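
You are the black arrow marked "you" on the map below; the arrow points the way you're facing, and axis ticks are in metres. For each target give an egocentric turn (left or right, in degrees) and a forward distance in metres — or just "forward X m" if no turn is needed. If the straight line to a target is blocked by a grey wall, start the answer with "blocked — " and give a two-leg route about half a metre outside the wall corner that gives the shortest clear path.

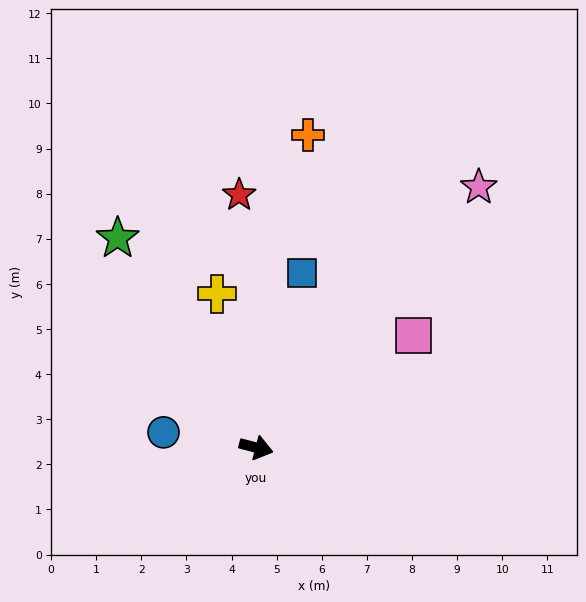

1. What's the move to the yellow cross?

turn left 119°, forward 3.5 m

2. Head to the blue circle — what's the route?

turn right 175°, forward 2.1 m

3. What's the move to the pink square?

turn left 50°, forward 4.3 m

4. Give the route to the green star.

turn left 138°, forward 5.6 m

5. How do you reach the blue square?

turn left 90°, forward 4.0 m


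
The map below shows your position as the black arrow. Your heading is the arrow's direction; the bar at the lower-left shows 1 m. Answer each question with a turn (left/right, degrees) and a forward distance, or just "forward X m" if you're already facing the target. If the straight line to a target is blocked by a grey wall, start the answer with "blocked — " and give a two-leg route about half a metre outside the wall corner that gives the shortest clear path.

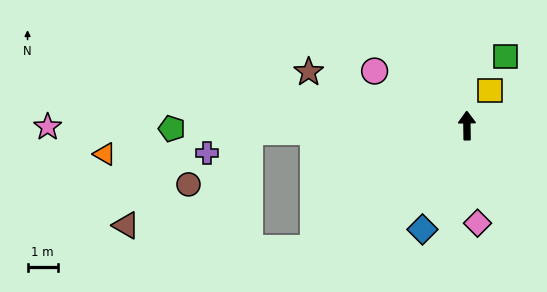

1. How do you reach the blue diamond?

turn left 156°, forward 3.7 m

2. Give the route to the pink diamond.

turn right 175°, forward 3.2 m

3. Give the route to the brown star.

turn left 71°, forward 5.5 m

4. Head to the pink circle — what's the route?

turn left 59°, forward 3.5 m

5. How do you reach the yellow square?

turn right 34°, forward 1.4 m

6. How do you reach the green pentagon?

turn left 90°, forward 9.7 m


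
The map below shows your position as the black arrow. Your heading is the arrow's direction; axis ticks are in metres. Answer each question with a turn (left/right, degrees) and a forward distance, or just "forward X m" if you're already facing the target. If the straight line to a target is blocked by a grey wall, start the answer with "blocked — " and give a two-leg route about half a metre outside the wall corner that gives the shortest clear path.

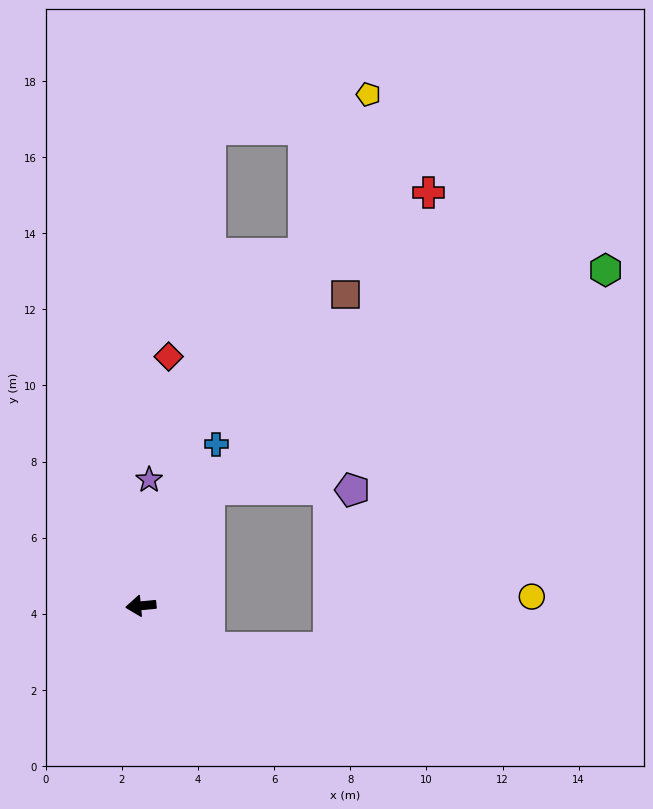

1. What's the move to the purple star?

turn right 99°, forward 3.3 m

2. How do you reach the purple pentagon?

blocked — turn right 126°, forward 3.6 m, then turn right 60°, forward 3.8 m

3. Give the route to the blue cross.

turn right 121°, forward 4.7 m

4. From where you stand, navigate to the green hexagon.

blocked — turn right 126°, forward 3.6 m, then turn right 31°, forward 11.9 m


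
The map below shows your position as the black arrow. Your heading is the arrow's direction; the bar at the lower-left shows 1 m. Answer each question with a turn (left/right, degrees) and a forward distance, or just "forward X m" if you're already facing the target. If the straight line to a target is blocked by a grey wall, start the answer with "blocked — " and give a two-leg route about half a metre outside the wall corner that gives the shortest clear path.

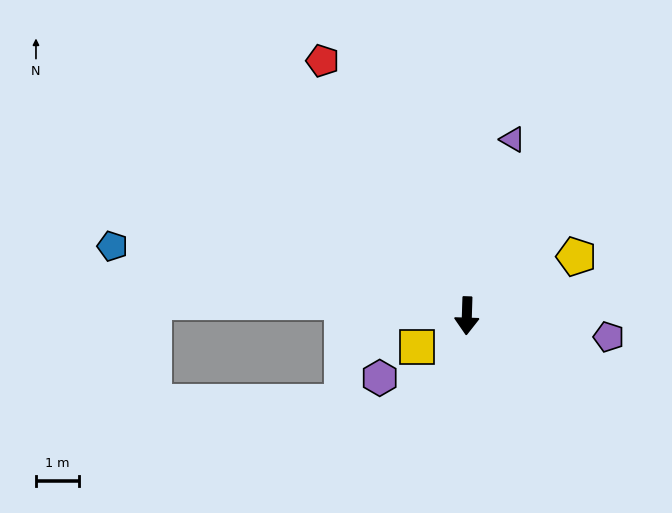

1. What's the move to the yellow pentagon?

turn left 120°, forward 2.9 m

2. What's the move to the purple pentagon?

turn left 83°, forward 3.3 m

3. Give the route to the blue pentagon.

turn right 99°, forward 8.4 m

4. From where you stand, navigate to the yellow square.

turn right 56°, forward 1.4 m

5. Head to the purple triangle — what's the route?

turn left 167°, forward 4.2 m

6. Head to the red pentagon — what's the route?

turn right 149°, forward 6.8 m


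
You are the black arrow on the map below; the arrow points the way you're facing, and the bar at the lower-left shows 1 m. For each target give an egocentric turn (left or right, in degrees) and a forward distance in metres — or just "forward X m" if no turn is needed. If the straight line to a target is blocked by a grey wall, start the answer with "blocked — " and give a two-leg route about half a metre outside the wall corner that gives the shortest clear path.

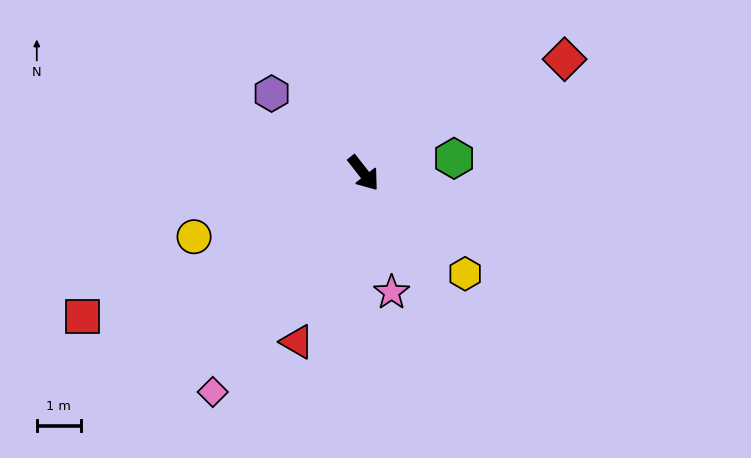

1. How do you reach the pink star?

turn right 25°, forward 2.8 m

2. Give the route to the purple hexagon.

turn right 169°, forward 2.8 m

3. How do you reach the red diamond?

turn left 81°, forward 5.2 m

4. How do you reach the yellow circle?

turn right 108°, forward 4.1 m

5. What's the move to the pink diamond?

turn right 73°, forward 6.0 m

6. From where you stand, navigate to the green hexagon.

turn left 61°, forward 2.1 m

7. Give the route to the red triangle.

turn right 60°, forward 4.1 m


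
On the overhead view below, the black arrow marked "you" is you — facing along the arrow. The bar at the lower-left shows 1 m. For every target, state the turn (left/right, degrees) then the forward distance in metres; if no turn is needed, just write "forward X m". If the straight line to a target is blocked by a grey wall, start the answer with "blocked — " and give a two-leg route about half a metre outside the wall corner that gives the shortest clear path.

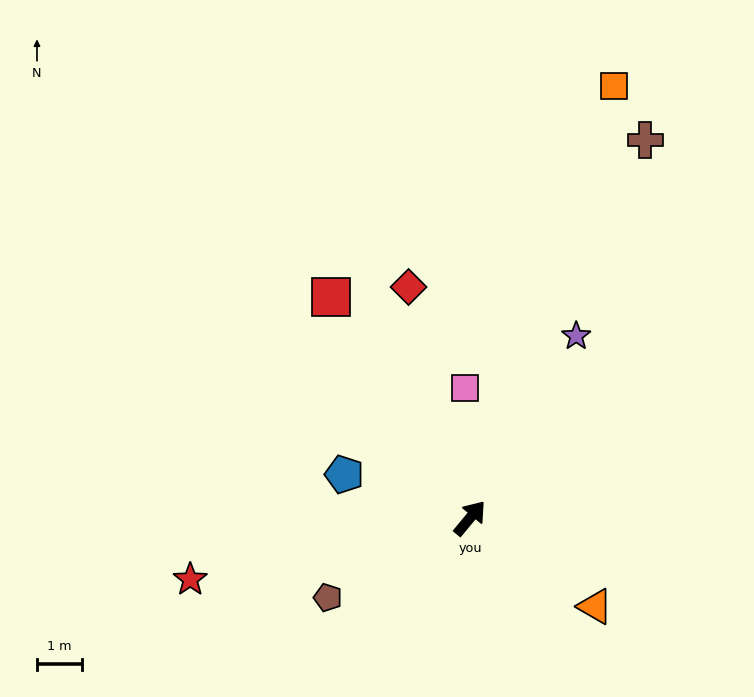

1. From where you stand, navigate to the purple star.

turn left 9°, forward 4.7 m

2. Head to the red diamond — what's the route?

turn left 55°, forward 5.4 m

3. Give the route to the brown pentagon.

turn left 159°, forward 3.7 m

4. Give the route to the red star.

turn left 142°, forward 6.4 m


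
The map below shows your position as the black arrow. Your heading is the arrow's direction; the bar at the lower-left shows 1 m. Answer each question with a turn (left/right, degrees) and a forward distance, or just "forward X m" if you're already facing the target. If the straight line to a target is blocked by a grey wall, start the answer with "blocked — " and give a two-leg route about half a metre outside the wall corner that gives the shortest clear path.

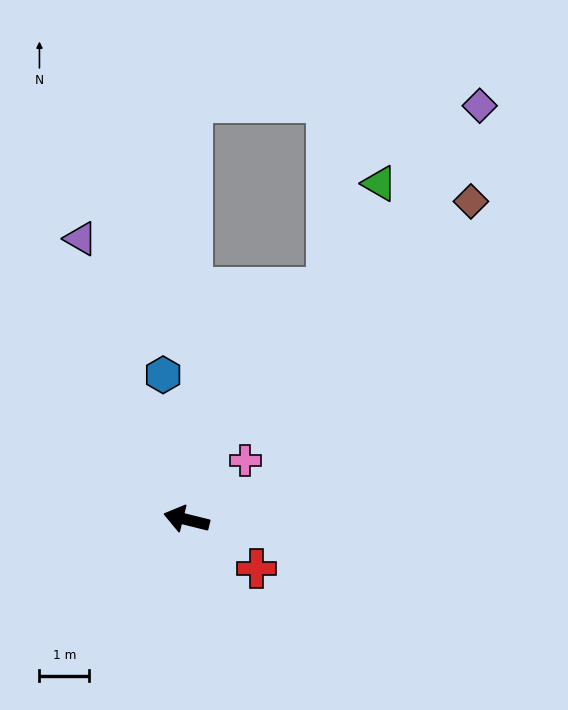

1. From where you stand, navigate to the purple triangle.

turn right 55°, forward 6.1 m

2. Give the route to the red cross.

turn left 159°, forward 1.7 m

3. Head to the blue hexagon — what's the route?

turn right 67°, forward 3.0 m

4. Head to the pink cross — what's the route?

turn right 121°, forward 1.7 m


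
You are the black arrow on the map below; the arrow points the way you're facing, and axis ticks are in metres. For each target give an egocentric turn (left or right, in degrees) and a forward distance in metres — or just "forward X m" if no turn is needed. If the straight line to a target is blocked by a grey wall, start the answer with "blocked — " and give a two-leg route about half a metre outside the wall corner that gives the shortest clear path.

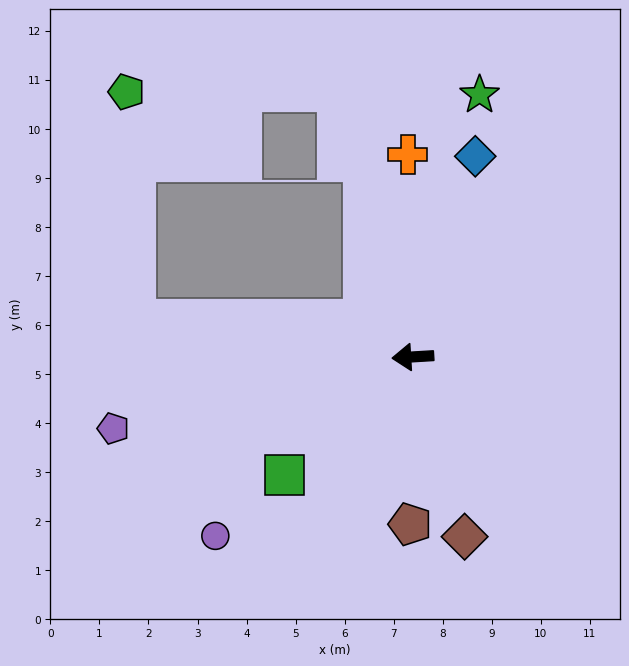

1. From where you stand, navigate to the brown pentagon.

turn left 86°, forward 3.4 m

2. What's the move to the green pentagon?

blocked — turn right 11°, forward 5.7 m, then turn right 80°, forward 4.6 m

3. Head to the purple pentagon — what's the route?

turn left 10°, forward 6.3 m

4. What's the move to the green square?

turn left 39°, forward 3.6 m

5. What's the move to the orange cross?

turn right 92°, forward 4.1 m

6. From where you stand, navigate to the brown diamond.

turn left 103°, forward 3.8 m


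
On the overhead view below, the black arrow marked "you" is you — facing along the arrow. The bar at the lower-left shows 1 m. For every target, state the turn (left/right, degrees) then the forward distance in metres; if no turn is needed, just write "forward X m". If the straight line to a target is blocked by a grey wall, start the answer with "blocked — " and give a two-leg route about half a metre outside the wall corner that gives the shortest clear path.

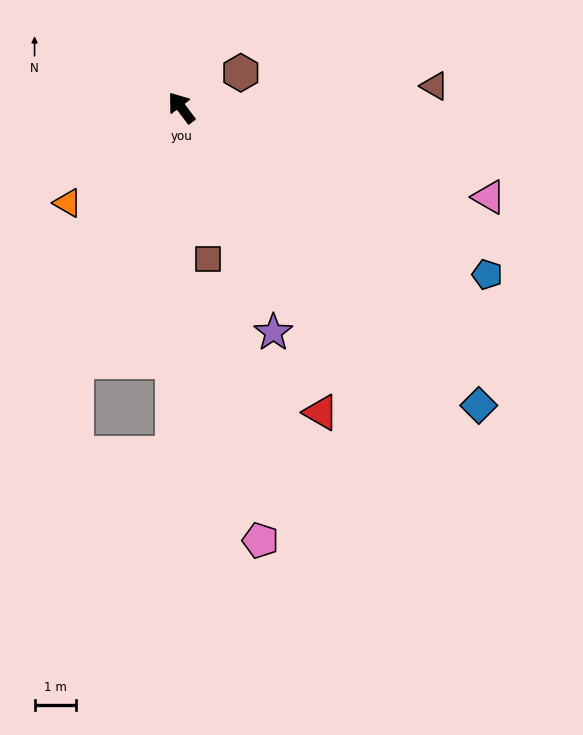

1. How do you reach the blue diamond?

turn right 172°, forward 10.1 m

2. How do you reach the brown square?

turn left 153°, forward 3.7 m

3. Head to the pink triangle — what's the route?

turn right 143°, forward 7.7 m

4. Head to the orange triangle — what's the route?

turn left 93°, forward 3.6 m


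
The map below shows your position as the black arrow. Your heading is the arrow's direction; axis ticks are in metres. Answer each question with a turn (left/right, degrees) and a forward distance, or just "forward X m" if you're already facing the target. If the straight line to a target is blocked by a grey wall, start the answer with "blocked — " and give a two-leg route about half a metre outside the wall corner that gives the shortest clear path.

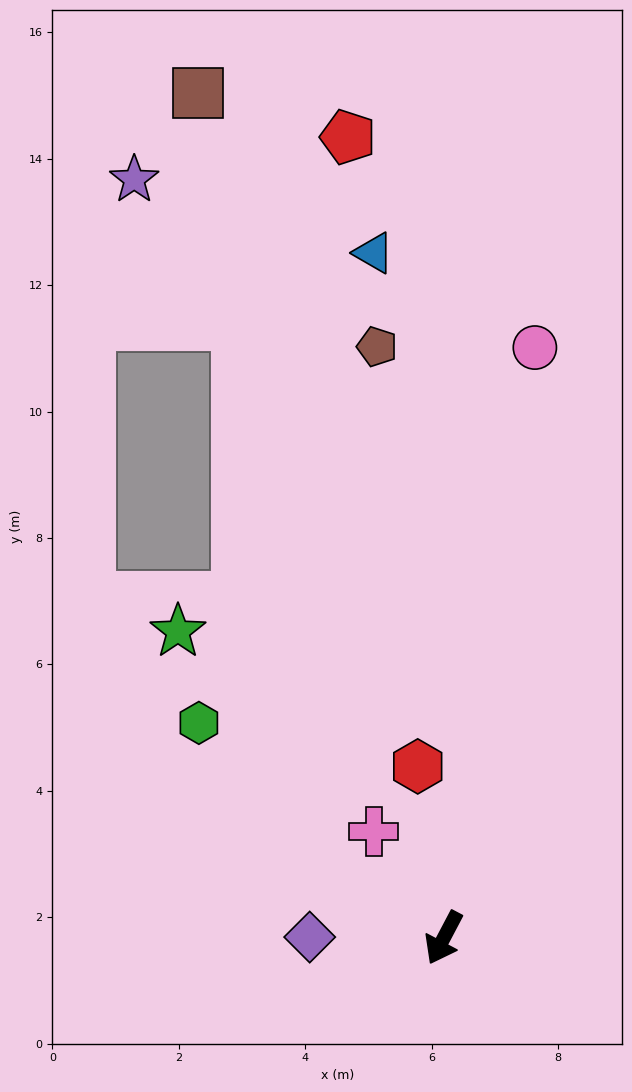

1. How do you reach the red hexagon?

turn right 144°, forward 2.7 m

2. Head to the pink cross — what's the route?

turn right 119°, forward 2.0 m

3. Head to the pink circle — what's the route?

turn right 161°, forward 9.4 m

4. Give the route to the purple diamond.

turn right 63°, forward 2.1 m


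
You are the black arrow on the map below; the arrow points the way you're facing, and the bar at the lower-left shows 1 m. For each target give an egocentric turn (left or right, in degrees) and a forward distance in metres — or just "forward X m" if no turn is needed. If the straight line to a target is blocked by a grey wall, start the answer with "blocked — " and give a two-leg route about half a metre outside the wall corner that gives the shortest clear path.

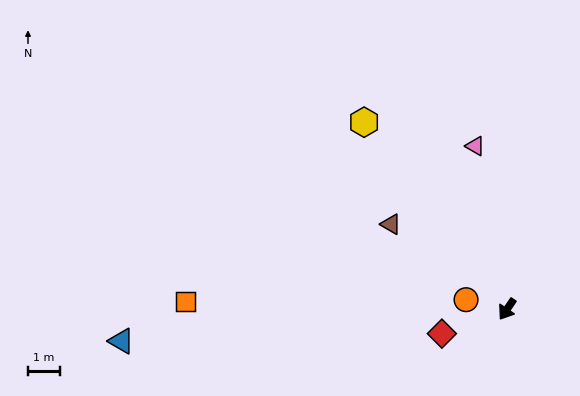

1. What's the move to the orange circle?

turn right 69°, forward 1.3 m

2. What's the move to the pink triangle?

turn right 135°, forward 5.2 m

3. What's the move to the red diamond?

turn right 35°, forward 2.2 m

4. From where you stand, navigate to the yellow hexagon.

turn right 108°, forward 7.4 m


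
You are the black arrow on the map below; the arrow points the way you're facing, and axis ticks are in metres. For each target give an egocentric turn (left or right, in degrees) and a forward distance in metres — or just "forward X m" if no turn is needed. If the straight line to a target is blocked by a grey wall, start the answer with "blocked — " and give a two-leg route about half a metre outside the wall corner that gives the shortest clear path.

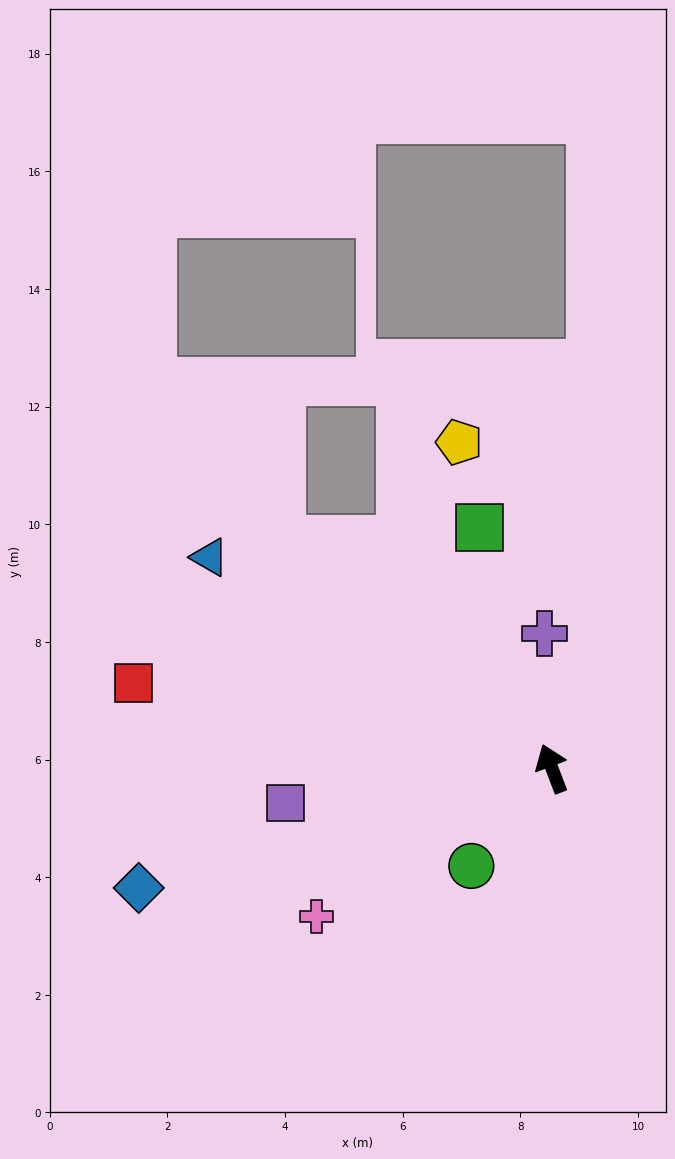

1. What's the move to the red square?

turn left 58°, forward 7.3 m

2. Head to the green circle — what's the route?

turn left 120°, forward 2.2 m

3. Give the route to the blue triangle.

turn left 38°, forward 6.8 m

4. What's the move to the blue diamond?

turn left 85°, forward 7.3 m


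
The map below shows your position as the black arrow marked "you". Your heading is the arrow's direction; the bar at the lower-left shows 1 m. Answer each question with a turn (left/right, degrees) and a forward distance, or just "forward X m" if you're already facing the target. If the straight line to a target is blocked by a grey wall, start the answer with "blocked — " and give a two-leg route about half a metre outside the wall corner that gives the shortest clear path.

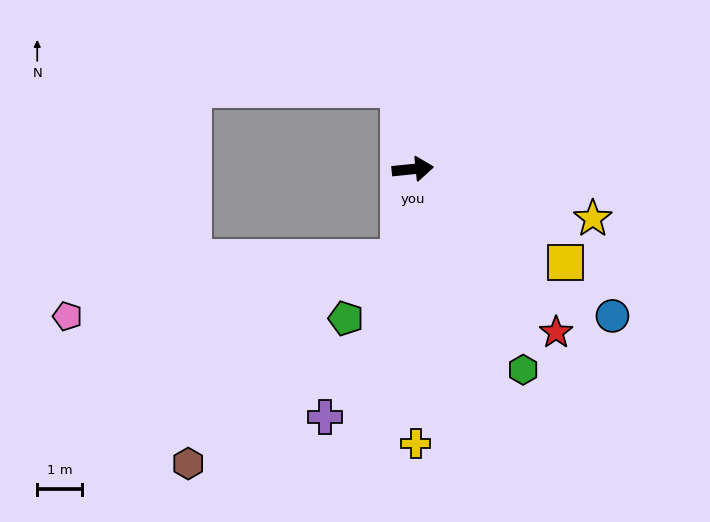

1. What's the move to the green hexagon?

turn right 67°, forward 5.2 m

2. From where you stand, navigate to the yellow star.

turn right 21°, forward 4.2 m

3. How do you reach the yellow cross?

turn right 95°, forward 6.2 m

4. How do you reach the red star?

turn right 55°, forward 4.9 m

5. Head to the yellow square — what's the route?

turn right 37°, forward 4.0 m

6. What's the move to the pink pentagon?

blocked — turn right 105°, forward 2.0 m, then turn right 71°, forward 7.6 m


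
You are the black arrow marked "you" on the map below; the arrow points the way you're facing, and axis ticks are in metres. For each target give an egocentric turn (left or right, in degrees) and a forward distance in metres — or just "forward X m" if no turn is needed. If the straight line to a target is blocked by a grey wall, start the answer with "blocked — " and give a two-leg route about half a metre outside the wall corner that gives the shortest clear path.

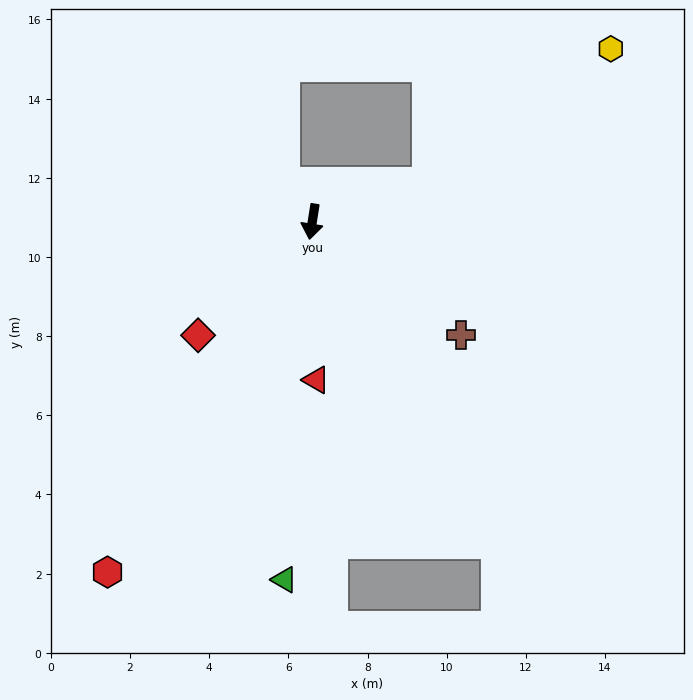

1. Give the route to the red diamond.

turn right 36°, forward 4.1 m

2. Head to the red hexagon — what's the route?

turn right 21°, forward 10.3 m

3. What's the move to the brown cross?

turn left 62°, forward 4.7 m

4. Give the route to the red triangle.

turn left 10°, forward 4.0 m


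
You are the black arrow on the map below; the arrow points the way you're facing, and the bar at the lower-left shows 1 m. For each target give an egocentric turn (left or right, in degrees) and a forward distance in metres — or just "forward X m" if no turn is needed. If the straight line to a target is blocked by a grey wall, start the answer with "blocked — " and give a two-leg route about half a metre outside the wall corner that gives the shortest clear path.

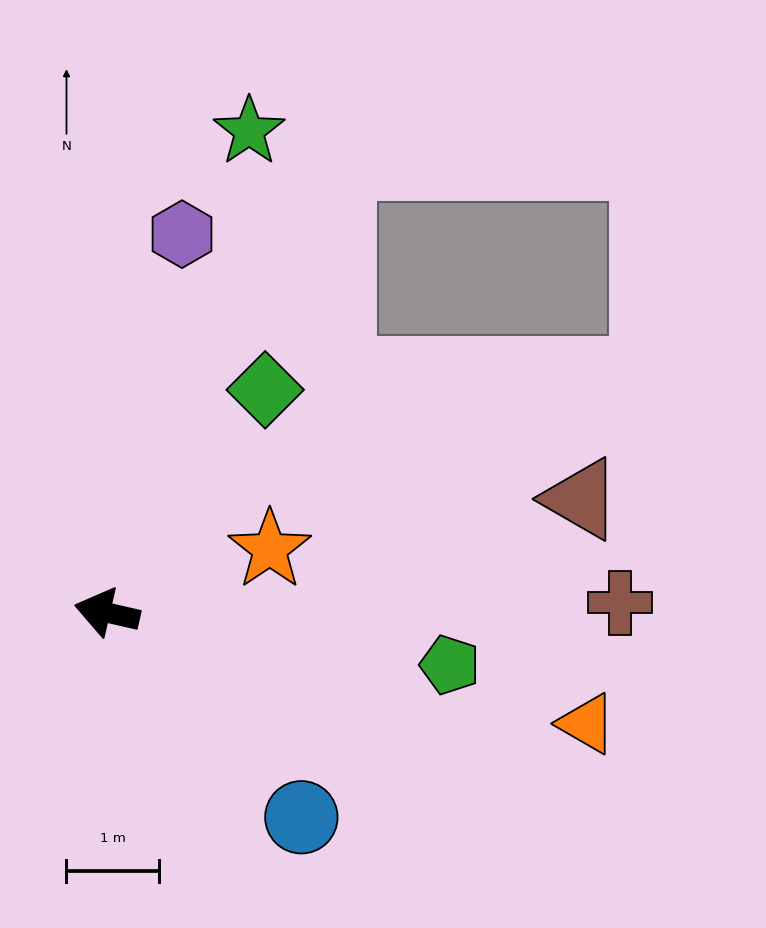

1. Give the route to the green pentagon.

turn right 176°, forward 3.7 m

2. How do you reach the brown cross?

turn right 166°, forward 5.5 m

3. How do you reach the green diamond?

turn right 112°, forward 2.9 m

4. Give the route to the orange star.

turn right 146°, forward 1.9 m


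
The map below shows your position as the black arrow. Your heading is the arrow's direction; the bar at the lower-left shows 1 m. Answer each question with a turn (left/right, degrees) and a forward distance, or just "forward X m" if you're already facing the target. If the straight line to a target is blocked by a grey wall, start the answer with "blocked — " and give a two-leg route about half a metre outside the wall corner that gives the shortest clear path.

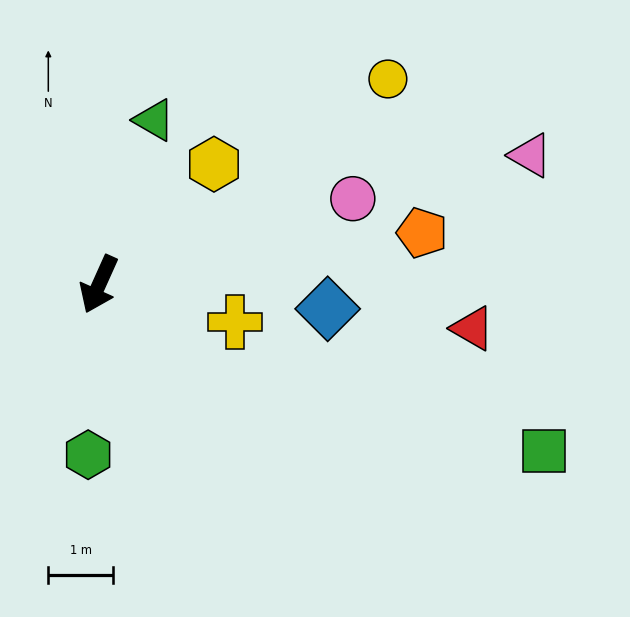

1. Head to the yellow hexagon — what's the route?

turn left 161°, forward 2.6 m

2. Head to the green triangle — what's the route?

turn right 174°, forward 2.7 m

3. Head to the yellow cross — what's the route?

turn left 99°, forward 2.2 m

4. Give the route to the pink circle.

turn left 133°, forward 4.1 m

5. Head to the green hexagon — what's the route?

turn left 21°, forward 2.6 m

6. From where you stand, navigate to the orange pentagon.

turn left 123°, forward 5.0 m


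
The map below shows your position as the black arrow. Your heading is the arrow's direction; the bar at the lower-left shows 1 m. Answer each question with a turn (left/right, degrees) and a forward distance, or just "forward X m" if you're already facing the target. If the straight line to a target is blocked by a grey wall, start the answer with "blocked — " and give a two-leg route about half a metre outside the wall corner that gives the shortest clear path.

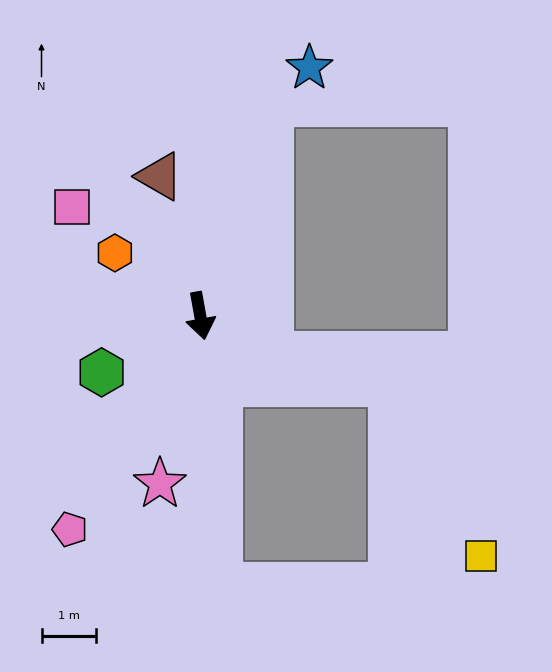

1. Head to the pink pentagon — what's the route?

turn right 42°, forward 4.6 m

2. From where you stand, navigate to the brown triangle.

turn right 174°, forward 2.7 m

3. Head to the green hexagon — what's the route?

turn right 70°, forward 2.1 m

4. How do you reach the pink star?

turn right 24°, forward 3.2 m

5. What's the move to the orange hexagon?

turn right 137°, forward 2.0 m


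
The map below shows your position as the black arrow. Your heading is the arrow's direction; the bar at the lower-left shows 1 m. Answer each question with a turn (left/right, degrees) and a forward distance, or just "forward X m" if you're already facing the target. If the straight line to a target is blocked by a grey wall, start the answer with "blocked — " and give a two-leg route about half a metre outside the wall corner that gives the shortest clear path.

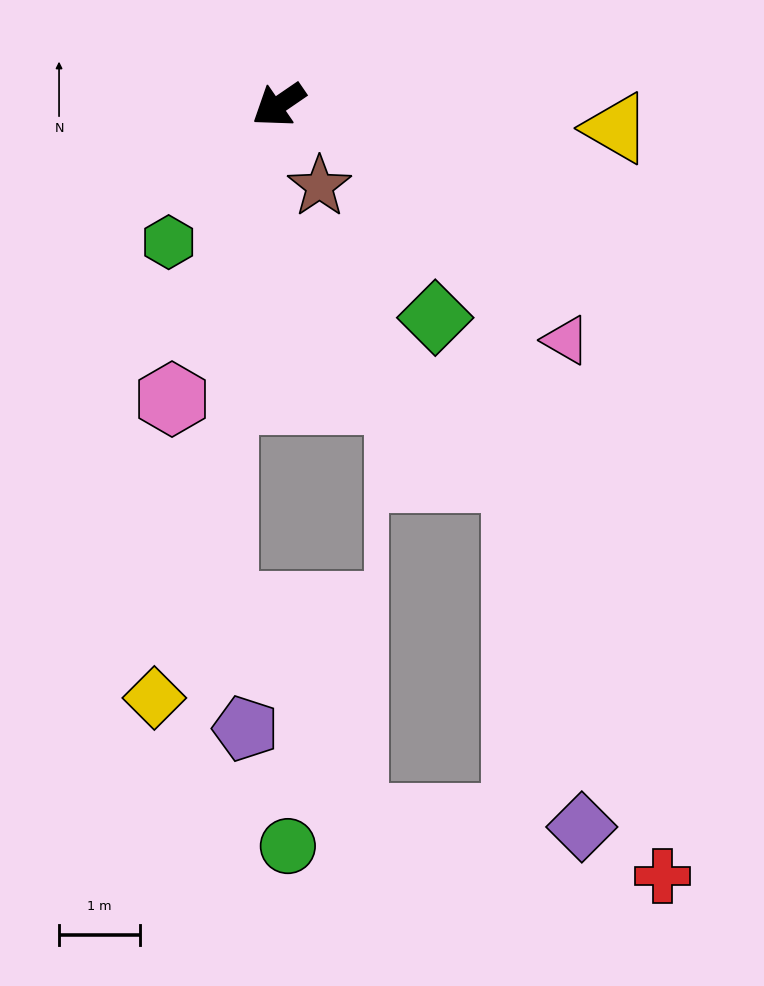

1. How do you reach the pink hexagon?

turn left 36°, forward 3.8 m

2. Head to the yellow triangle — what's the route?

turn left 142°, forward 4.2 m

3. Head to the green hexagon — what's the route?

turn left 17°, forward 2.2 m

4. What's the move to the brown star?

turn left 82°, forward 1.1 m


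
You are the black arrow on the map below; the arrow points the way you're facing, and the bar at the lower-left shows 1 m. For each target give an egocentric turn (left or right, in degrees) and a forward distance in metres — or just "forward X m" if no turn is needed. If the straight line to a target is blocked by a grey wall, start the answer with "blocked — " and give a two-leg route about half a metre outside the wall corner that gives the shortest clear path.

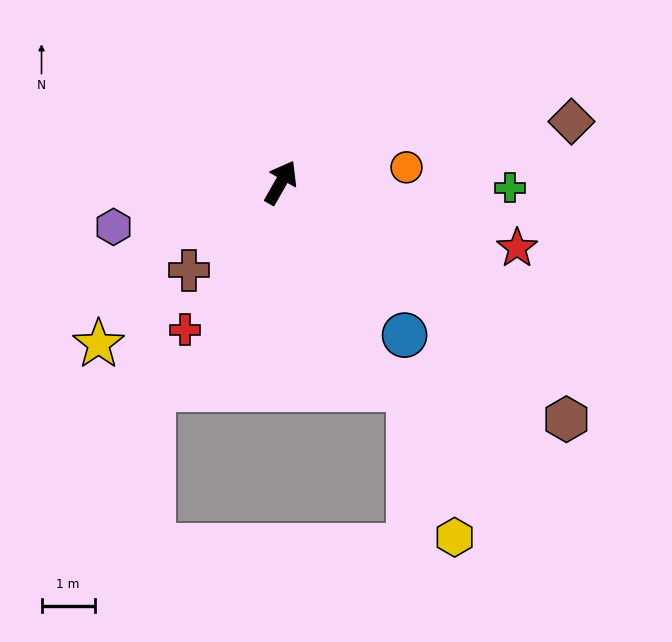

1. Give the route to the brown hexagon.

turn right 100°, forward 7.0 m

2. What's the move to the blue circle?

turn right 111°, forward 3.7 m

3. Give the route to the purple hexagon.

turn left 135°, forward 3.3 m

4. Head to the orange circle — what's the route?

turn right 53°, forward 2.4 m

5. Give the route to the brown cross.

turn left 163°, forward 2.4 m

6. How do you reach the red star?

turn right 76°, forward 4.6 m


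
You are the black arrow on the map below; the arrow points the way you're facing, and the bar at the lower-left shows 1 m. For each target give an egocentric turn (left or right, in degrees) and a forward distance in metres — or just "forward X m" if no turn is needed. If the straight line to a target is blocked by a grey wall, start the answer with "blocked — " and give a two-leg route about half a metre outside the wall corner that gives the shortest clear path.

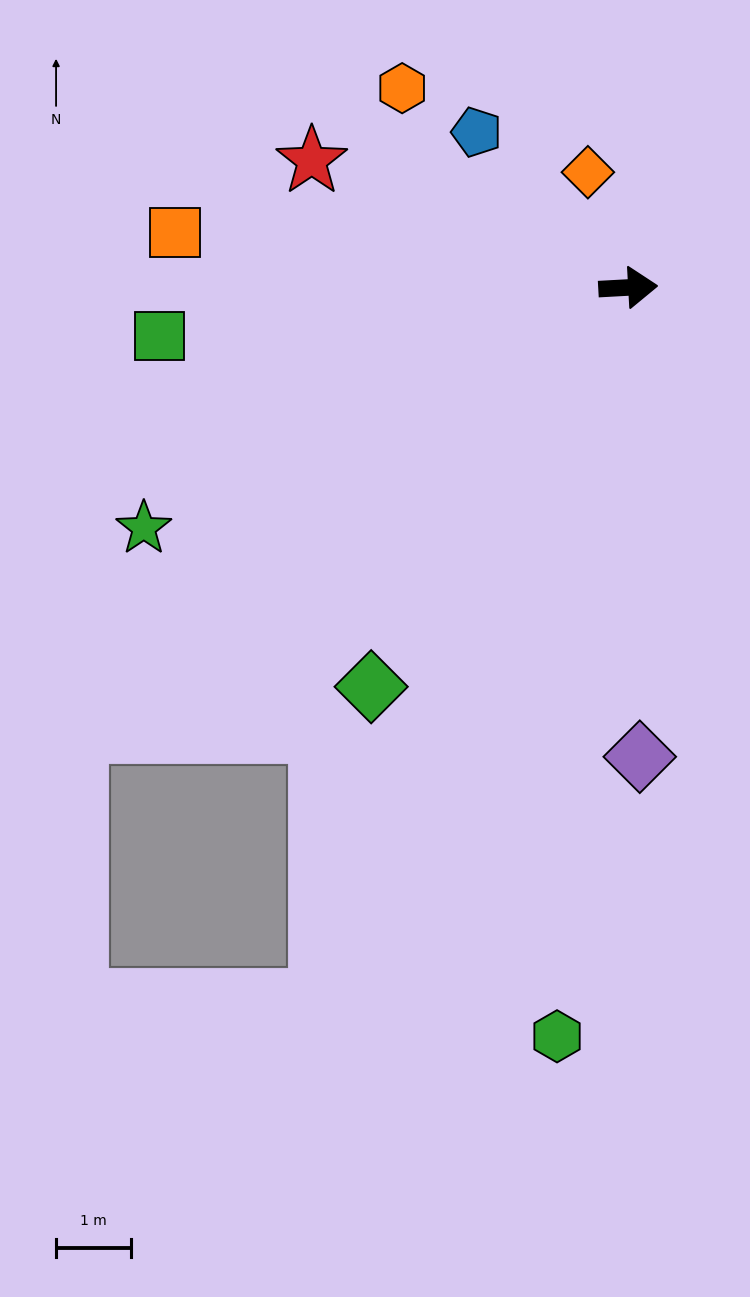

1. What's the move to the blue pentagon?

turn left 131°, forward 2.9 m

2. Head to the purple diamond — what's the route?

turn right 92°, forward 6.3 m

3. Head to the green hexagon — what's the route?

turn right 99°, forward 10.0 m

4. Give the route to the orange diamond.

turn left 106°, forward 1.6 m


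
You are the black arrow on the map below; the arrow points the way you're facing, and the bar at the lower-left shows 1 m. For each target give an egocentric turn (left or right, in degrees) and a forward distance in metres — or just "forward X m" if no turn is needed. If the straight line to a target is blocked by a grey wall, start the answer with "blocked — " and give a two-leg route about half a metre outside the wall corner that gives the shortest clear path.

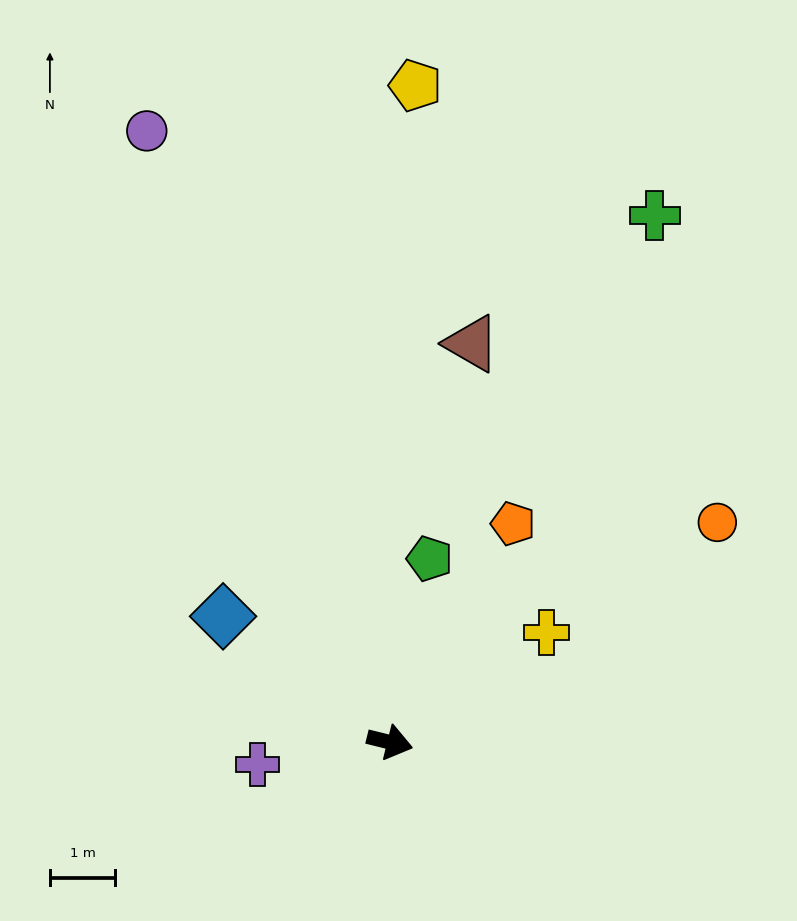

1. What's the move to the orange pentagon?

turn left 75°, forward 3.8 m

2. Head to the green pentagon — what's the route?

turn left 92°, forward 2.9 m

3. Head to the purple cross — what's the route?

turn right 157°, forward 2.1 m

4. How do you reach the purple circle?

turn left 126°, forward 10.1 m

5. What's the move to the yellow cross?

turn left 49°, forward 2.9 m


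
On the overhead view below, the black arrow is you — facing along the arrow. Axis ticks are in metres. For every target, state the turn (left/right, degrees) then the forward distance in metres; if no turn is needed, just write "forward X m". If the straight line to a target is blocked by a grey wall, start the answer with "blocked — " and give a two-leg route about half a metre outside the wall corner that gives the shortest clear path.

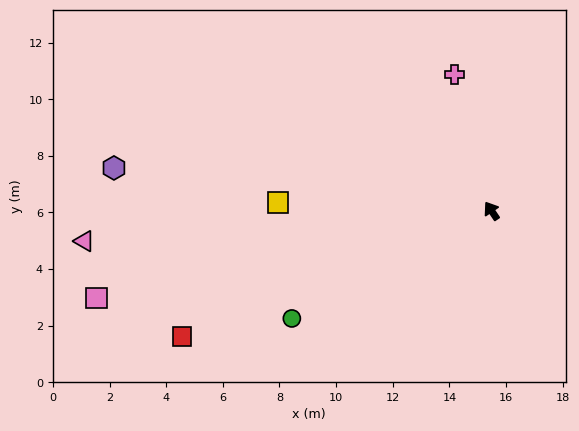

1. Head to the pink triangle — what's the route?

turn left 60°, forward 14.4 m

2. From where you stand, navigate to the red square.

turn left 78°, forward 11.8 m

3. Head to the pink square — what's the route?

turn left 68°, forward 14.3 m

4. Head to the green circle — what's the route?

turn left 84°, forward 8.0 m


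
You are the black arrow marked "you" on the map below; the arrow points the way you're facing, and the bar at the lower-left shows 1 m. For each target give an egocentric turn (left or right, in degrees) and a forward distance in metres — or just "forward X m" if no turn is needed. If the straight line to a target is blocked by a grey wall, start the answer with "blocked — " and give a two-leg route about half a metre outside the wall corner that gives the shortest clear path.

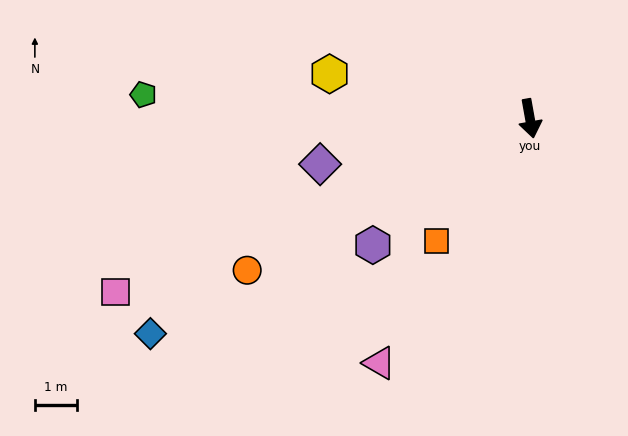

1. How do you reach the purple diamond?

turn right 88°, forward 5.1 m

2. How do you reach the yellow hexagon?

turn right 113°, forward 4.9 m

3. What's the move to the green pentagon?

turn right 104°, forward 9.2 m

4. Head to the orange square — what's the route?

turn right 47°, forward 3.7 m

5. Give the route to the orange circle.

turn right 72°, forward 7.7 m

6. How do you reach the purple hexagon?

turn right 61°, forward 4.8 m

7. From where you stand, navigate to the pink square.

turn right 77°, forward 10.7 m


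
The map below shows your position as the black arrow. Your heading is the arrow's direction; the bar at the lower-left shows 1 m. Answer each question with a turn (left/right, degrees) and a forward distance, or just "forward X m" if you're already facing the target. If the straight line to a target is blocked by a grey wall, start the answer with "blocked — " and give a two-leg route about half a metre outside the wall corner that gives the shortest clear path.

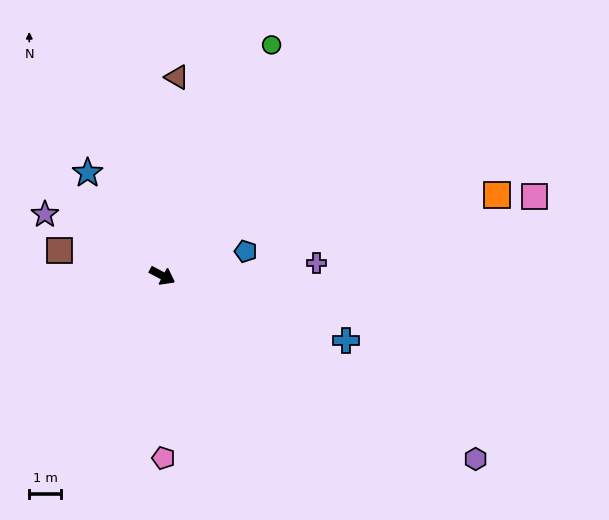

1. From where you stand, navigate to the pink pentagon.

turn right 62°, forward 5.8 m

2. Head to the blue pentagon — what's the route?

turn left 44°, forward 2.8 m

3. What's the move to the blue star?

turn left 154°, forward 4.0 m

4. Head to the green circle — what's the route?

turn left 92°, forward 8.1 m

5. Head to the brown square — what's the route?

turn right 166°, forward 3.4 m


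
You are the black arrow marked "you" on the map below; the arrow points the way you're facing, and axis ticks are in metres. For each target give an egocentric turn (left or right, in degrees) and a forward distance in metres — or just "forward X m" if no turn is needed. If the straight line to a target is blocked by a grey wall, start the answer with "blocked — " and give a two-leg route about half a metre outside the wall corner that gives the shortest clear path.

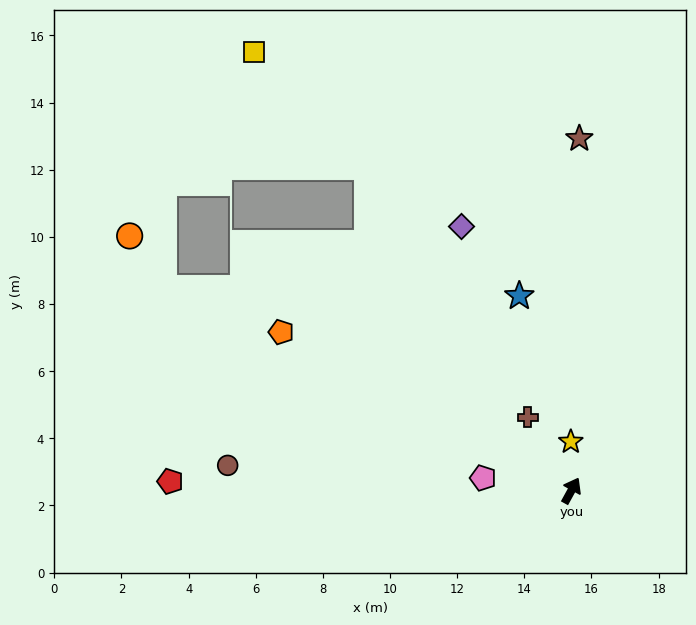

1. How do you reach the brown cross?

turn left 59°, forward 2.5 m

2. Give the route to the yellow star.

turn left 29°, forward 1.5 m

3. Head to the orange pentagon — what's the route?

turn left 90°, forward 9.9 m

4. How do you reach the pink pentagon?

turn left 111°, forward 2.7 m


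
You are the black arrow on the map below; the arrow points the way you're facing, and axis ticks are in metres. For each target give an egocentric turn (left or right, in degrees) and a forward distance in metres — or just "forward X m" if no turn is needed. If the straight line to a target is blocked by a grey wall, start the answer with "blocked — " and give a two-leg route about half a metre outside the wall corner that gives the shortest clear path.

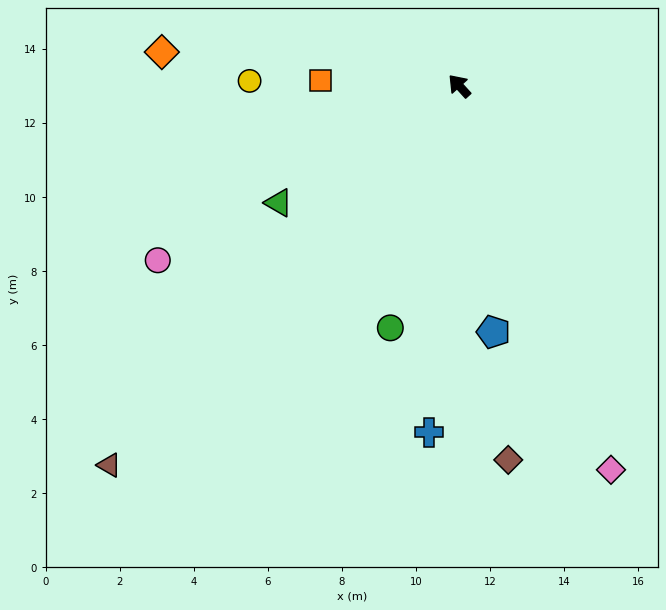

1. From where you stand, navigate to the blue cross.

turn left 133°, forward 9.4 m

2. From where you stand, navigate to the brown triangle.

turn left 95°, forward 13.9 m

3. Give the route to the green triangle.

turn left 81°, forward 5.8 m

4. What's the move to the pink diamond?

turn left 159°, forward 11.1 m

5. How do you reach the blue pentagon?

turn left 146°, forward 6.7 m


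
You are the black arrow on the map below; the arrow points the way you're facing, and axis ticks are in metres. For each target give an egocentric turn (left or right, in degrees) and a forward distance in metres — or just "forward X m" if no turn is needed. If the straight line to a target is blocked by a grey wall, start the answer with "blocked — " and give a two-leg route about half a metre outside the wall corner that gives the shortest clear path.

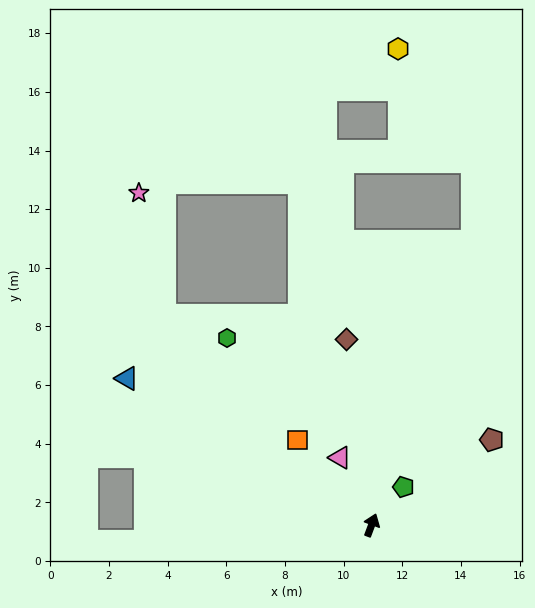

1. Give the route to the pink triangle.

turn left 46°, forward 2.5 m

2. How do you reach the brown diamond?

turn left 28°, forward 6.4 m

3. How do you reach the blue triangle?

turn left 80°, forward 9.7 m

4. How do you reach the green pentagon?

turn right 19°, forward 1.7 m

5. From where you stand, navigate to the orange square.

turn left 61°, forward 3.8 m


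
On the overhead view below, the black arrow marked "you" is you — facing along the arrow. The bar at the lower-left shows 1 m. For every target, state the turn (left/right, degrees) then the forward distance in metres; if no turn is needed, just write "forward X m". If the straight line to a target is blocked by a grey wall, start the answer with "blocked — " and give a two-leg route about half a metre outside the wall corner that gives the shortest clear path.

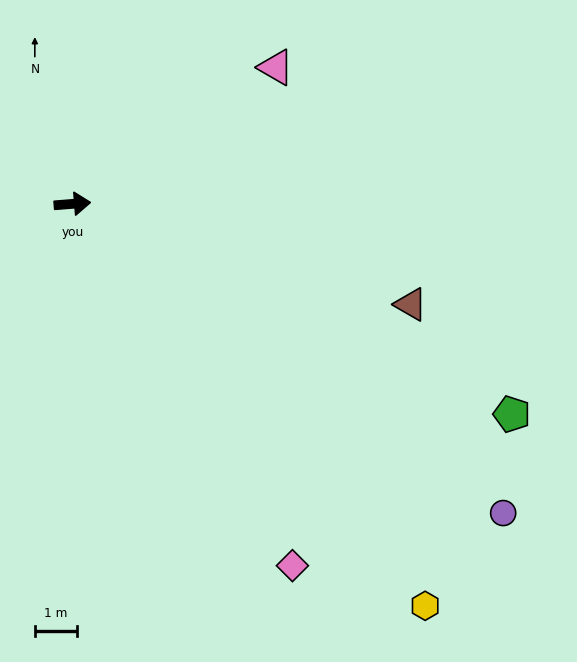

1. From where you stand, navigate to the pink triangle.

turn left 29°, forward 5.8 m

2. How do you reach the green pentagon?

turn right 30°, forward 11.6 m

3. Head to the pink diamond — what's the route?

turn right 63°, forward 10.1 m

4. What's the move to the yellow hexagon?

turn right 53°, forward 12.8 m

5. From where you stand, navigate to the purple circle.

turn right 40°, forward 12.6 m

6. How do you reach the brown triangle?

turn right 21°, forward 8.4 m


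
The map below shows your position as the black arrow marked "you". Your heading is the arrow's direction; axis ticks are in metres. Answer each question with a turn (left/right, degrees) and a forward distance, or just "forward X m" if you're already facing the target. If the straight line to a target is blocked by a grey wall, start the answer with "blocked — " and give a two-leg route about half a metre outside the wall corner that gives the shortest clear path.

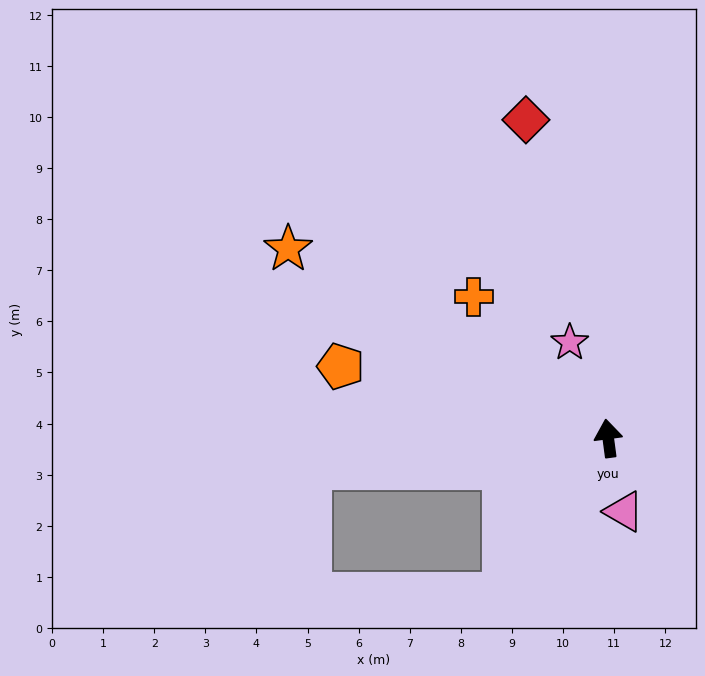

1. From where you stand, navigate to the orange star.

turn left 52°, forward 7.3 m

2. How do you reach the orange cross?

turn left 36°, forward 3.8 m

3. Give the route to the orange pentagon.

turn left 67°, forward 5.4 m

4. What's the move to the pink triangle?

turn right 175°, forward 1.5 m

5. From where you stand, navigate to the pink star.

turn left 14°, forward 2.0 m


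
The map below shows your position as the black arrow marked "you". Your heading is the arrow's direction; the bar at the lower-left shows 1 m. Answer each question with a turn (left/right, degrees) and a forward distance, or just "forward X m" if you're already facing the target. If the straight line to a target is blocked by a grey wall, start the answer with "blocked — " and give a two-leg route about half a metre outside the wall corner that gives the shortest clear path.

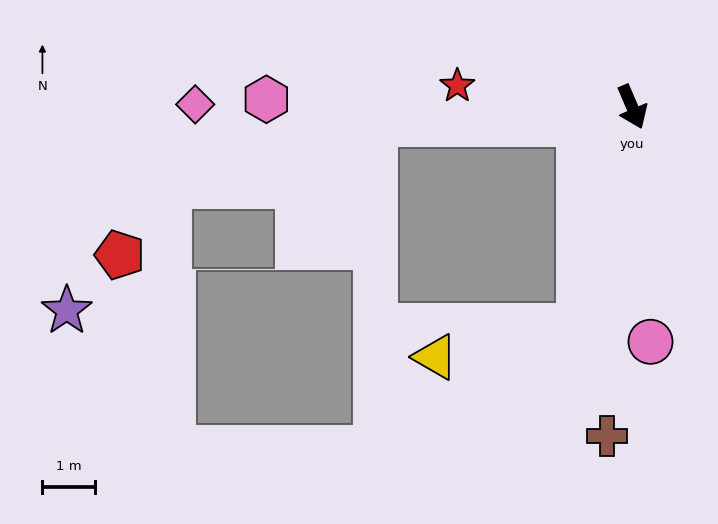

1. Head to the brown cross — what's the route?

turn right 28°, forward 6.2 m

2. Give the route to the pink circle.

turn right 19°, forward 4.4 m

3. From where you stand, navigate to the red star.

turn right 120°, forward 3.3 m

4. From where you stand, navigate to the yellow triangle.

blocked — turn right 37°, forward 4.3 m, then turn right 64°, forward 2.8 m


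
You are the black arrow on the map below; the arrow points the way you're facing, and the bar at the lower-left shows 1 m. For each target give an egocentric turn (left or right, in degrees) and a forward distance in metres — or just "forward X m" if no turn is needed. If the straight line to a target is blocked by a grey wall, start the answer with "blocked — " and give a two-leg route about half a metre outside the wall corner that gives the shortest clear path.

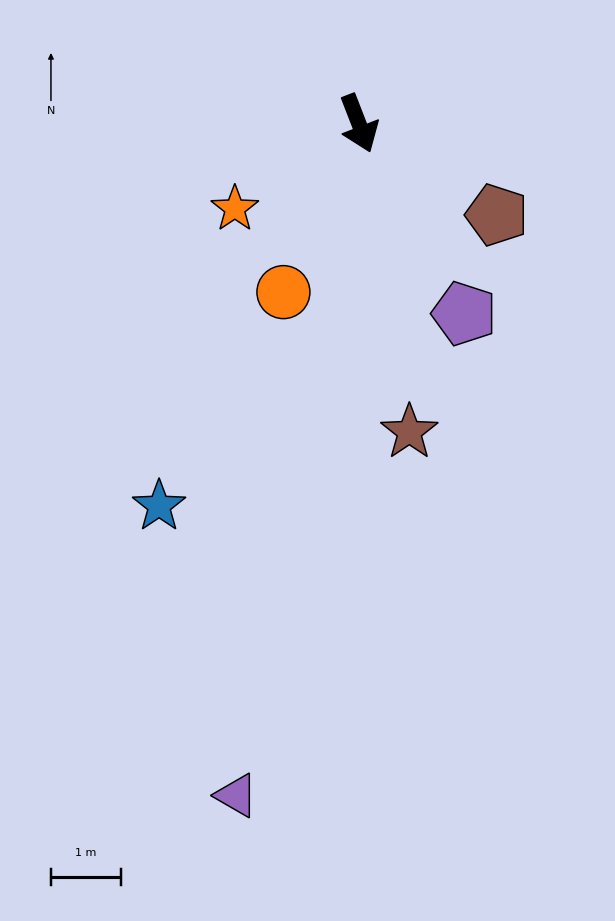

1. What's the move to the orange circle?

turn right 45°, forward 2.6 m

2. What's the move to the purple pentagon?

turn left 8°, forward 3.1 m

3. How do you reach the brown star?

turn right 12°, forward 4.5 m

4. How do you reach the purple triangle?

turn right 32°, forward 9.8 m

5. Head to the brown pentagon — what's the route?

turn left 35°, forward 2.4 m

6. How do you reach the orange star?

turn right 77°, forward 2.1 m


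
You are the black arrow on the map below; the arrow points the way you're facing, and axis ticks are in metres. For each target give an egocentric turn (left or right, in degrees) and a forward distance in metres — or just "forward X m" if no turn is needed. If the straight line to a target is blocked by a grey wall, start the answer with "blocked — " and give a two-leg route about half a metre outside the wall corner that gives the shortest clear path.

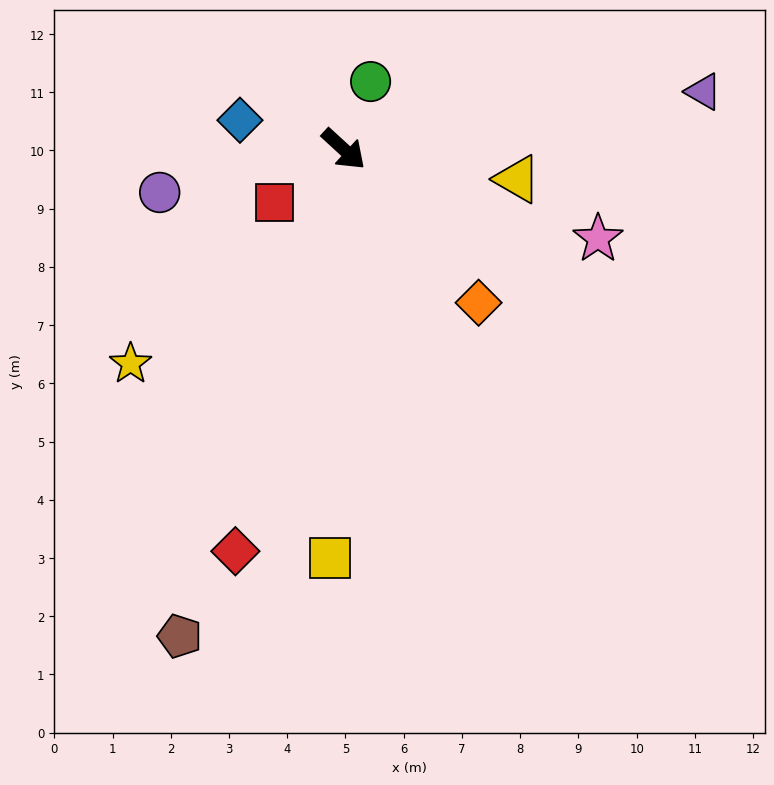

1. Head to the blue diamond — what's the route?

turn right 153°, forward 1.8 m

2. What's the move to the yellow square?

turn right 49°, forward 7.0 m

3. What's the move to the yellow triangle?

turn left 33°, forward 3.0 m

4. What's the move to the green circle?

turn left 111°, forward 1.2 m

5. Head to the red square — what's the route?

turn right 100°, forward 1.5 m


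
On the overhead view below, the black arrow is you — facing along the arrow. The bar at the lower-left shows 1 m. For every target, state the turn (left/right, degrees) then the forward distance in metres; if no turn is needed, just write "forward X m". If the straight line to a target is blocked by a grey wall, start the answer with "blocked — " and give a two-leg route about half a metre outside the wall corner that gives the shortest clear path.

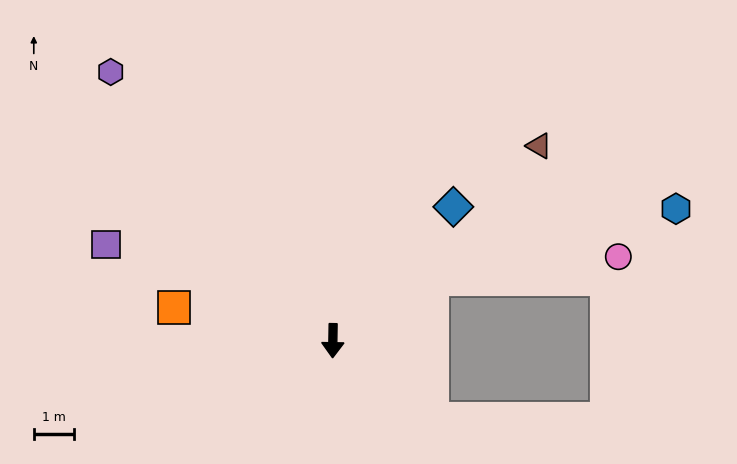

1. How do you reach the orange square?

turn right 101°, forward 4.1 m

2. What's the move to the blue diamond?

turn left 139°, forward 4.5 m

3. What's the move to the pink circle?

blocked — turn left 123°, forward 2.9 m, then turn right 25°, forward 4.7 m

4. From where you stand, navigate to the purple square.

turn right 112°, forward 6.2 m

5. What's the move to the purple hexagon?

turn right 139°, forward 8.8 m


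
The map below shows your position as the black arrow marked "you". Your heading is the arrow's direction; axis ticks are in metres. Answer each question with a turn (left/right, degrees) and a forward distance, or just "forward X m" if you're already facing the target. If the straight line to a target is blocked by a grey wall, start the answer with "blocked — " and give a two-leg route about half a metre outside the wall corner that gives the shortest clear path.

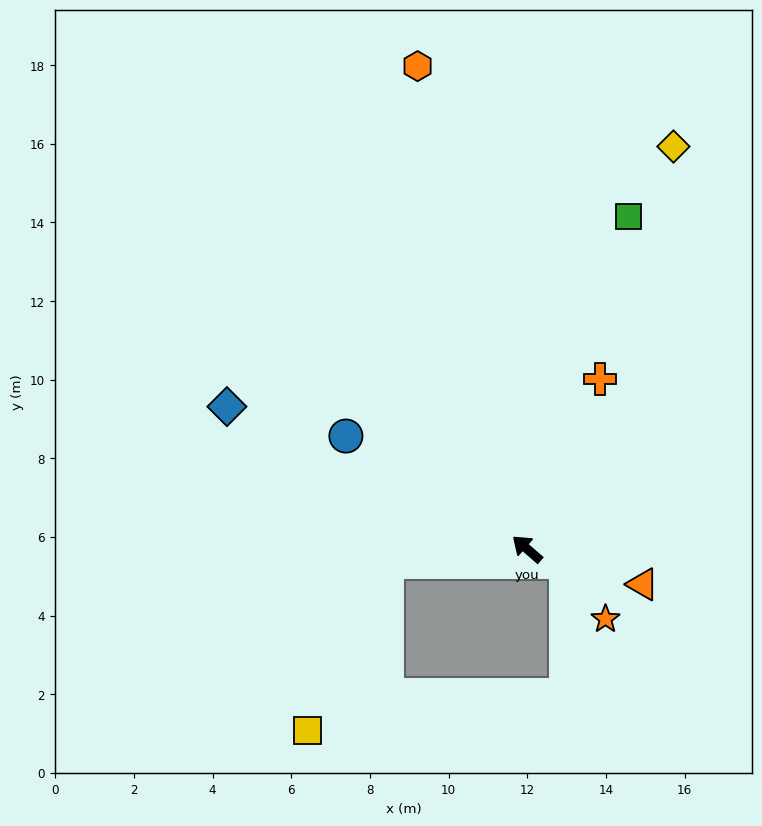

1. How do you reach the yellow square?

blocked — turn left 46°, forward 3.6 m, then turn left 60°, forward 4.7 m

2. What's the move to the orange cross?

turn right 72°, forward 4.7 m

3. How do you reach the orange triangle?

turn right 156°, forward 3.1 m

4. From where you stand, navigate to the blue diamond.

turn left 16°, forward 8.4 m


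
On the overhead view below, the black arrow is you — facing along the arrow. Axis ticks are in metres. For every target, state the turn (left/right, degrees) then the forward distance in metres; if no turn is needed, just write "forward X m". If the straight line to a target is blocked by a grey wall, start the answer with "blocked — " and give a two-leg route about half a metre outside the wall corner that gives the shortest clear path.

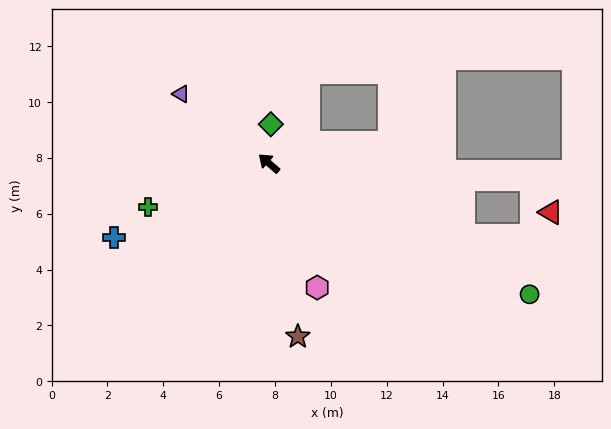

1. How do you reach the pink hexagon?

turn left 152°, forward 4.8 m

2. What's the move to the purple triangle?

turn left 3°, forward 4.0 m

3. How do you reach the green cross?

turn left 61°, forward 4.6 m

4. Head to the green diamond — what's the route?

turn right 52°, forward 1.4 m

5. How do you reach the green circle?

turn right 166°, forward 10.4 m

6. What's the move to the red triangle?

blocked — turn right 142°, forward 9.4 m, then turn right 56°, forward 1.4 m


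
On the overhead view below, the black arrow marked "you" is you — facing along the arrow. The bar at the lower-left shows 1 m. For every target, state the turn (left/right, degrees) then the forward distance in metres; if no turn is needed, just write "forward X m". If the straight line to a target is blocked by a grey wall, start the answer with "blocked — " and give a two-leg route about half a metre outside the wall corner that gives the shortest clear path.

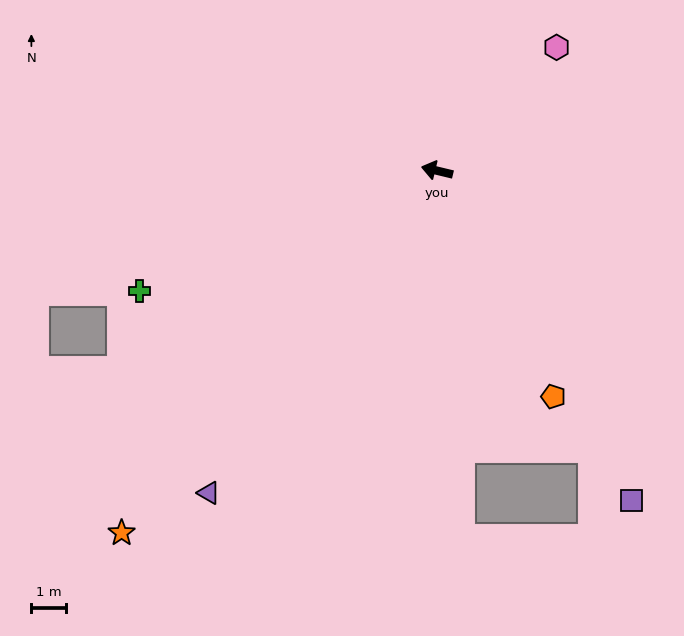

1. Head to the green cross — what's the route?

turn left 36°, forward 9.3 m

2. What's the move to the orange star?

turn left 62°, forward 13.9 m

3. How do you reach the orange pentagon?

turn left 131°, forward 7.3 m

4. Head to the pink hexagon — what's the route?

turn right 121°, forward 5.0 m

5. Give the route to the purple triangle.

turn left 68°, forward 11.4 m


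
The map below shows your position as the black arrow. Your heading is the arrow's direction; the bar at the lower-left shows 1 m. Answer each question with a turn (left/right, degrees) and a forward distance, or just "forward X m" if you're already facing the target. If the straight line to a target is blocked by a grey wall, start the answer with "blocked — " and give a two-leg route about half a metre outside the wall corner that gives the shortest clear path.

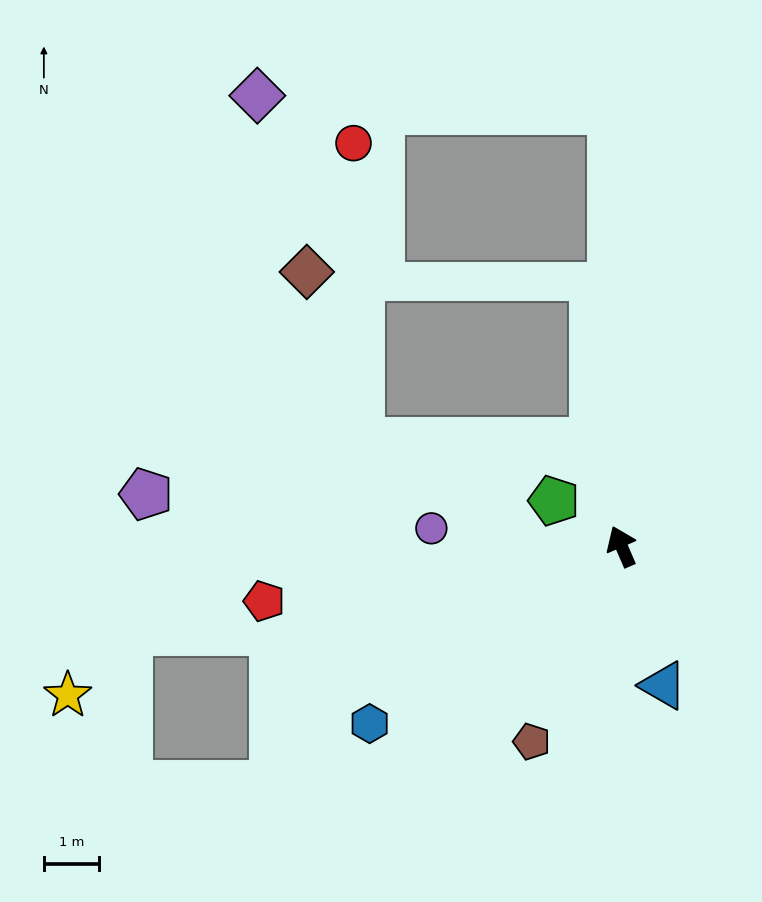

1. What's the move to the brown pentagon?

turn left 132°, forward 3.9 m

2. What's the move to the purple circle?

turn left 61°, forward 3.4 m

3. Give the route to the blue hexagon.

turn left 102°, forward 5.5 m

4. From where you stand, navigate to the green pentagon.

turn left 33°, forward 1.5 m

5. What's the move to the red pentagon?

turn left 75°, forward 6.5 m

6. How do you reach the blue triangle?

turn left 173°, forward 2.6 m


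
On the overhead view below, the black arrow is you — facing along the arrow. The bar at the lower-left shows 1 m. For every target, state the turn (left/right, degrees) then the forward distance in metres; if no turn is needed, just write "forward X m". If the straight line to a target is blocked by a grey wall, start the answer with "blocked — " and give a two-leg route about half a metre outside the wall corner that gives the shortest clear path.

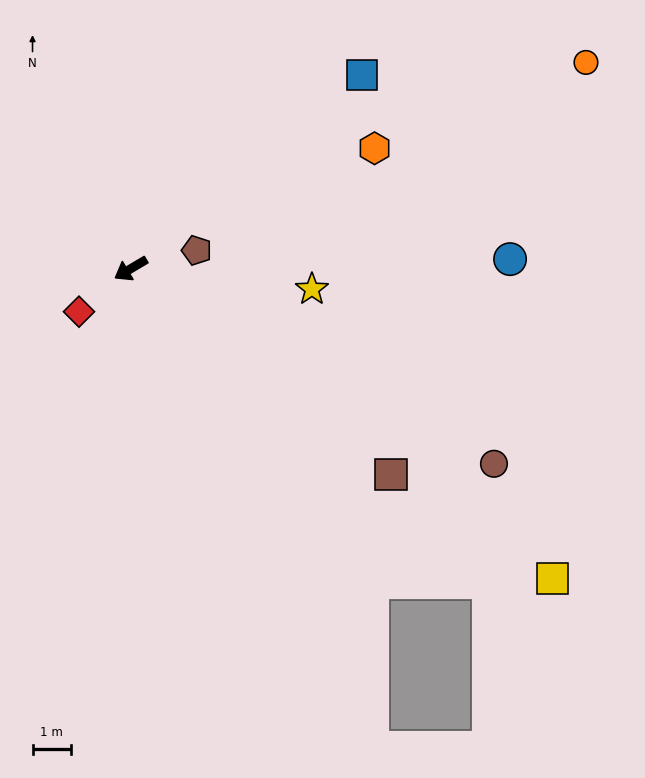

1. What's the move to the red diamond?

turn left 9°, forward 1.8 m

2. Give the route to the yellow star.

turn left 143°, forward 4.8 m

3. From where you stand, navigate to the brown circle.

turn left 121°, forward 10.7 m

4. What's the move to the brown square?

turn left 111°, forward 8.6 m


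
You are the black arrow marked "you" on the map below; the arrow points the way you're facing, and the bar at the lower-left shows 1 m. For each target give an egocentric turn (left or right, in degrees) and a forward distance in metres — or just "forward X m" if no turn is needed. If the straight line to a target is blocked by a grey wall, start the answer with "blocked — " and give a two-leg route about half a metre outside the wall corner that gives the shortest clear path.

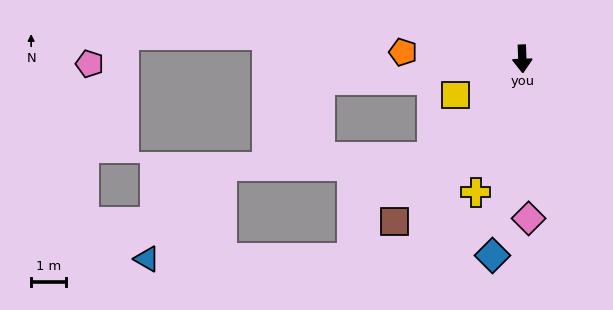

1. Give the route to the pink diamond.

forward 4.6 m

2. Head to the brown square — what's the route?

turn right 40°, forward 6.0 m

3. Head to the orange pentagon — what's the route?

turn right 95°, forward 3.5 m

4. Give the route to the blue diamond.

turn right 11°, forward 5.8 m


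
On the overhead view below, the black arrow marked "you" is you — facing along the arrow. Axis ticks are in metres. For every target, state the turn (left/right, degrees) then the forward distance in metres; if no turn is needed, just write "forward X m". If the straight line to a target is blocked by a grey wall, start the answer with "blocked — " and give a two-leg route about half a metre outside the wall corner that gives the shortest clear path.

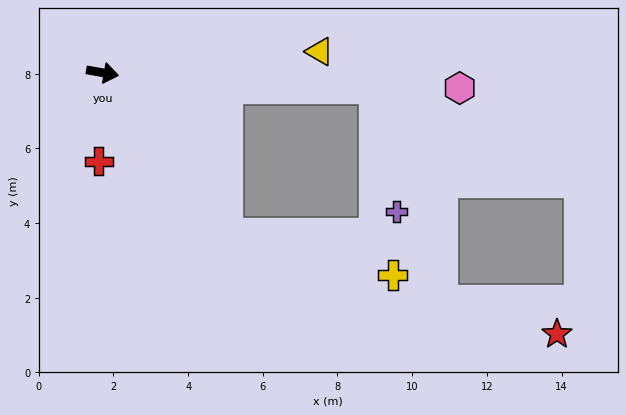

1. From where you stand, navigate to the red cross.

turn right 82°, forward 2.4 m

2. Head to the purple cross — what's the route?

blocked — turn left 7°, forward 7.3 m, then turn right 77°, forward 3.4 m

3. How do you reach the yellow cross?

blocked — turn right 42°, forward 5.5 m, then turn left 38°, forward 4.6 m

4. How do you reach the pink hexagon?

turn left 8°, forward 9.6 m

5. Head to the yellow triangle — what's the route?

turn left 16°, forward 5.8 m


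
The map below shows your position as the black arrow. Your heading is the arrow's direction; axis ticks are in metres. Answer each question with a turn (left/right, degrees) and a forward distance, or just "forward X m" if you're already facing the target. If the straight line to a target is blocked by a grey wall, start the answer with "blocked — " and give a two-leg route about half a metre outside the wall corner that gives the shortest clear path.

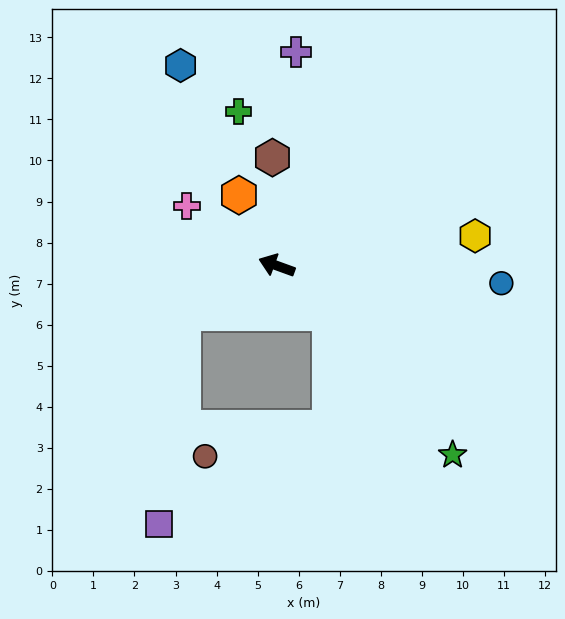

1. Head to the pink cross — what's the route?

turn right 14°, forward 2.6 m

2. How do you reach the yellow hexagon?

turn right 151°, forward 4.9 m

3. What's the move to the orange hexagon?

turn right 42°, forward 1.9 m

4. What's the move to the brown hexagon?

turn right 68°, forward 2.6 m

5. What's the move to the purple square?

blocked — turn left 47°, forward 2.6 m, then turn left 56°, forward 5.2 m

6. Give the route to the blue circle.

turn right 165°, forward 5.5 m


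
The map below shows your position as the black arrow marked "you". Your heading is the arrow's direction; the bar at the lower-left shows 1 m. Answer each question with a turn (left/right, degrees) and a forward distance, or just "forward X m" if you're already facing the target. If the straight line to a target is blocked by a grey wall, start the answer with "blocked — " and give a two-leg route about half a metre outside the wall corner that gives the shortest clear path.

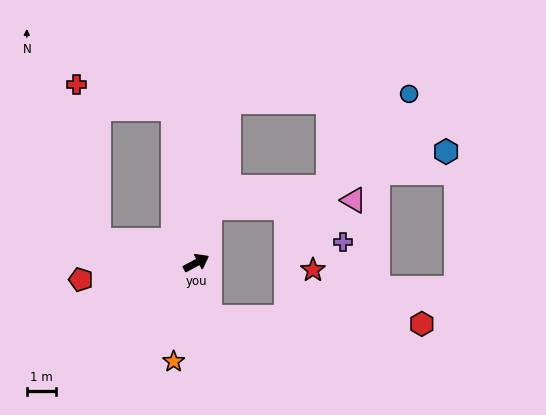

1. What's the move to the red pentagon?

turn left 160°, forward 4.0 m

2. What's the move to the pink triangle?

blocked — turn left 48°, forward 2.0 m, then turn right 73°, forward 5.0 m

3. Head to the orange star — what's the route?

turn right 131°, forward 3.5 m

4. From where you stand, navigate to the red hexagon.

blocked — turn right 104°, forward 1.9 m, then turn left 74°, forward 7.3 m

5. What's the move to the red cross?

blocked — turn left 70°, forward 5.3 m, then turn left 67°, forward 3.4 m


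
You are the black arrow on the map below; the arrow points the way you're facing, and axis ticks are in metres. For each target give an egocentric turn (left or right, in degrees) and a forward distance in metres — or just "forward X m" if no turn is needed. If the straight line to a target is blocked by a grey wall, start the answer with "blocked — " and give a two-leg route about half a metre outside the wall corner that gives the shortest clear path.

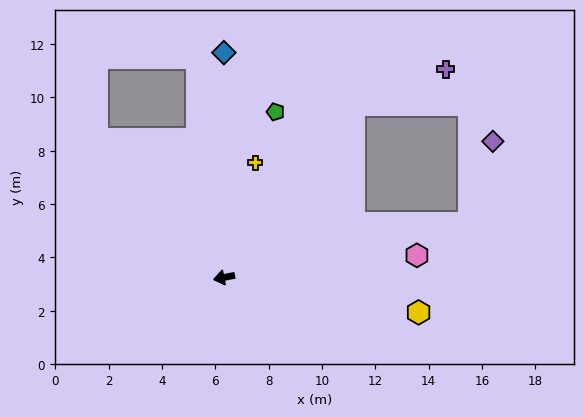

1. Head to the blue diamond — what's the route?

turn right 101°, forward 8.4 m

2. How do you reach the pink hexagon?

turn left 175°, forward 7.3 m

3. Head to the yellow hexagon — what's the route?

turn left 159°, forward 7.4 m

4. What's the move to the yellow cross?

turn right 116°, forward 4.4 m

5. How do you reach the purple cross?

blocked — turn right 138°, forward 8.1 m, then turn right 32°, forward 3.7 m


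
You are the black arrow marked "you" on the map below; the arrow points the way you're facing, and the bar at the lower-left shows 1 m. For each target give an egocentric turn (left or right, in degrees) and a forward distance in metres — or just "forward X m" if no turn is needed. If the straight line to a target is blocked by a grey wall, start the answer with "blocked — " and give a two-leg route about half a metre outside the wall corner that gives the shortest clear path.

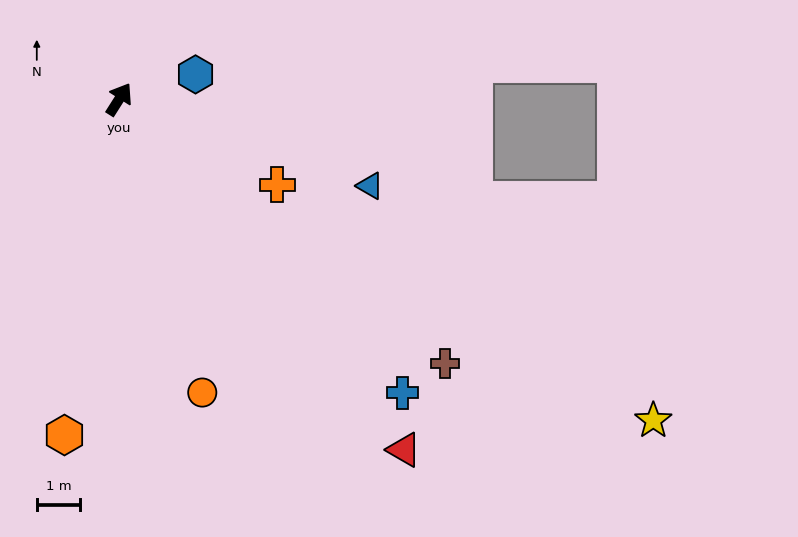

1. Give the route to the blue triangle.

turn right 77°, forward 6.1 m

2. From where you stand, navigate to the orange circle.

turn right 132°, forward 7.0 m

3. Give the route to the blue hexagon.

turn right 40°, forward 1.8 m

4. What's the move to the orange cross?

turn right 86°, forward 4.1 m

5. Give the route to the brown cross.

turn right 97°, forward 9.6 m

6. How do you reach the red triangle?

turn right 109°, forward 10.4 m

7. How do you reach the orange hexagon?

turn right 157°, forward 7.8 m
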